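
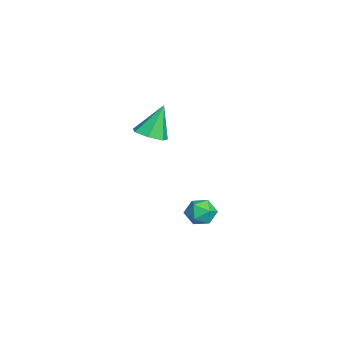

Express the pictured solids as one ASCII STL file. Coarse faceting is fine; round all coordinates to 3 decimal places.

solid 
facet normal 0.242 -0.360 -0.901
outer loop
vertex -2.233 -1.978 1.596
vertex -2.904 -2.546 1.643
vertex -2.899 -1.728 1.317
endloop
endfacet
facet normal 0.297 0.945 0.137
outer loop
vertex -2.233 -1.978 1.596
vertex -2.899 -1.728 1.317
vertex -3.356 -1.874 3.317
endloop
endfacet
facet normal 0.243 -0.360 -0.901
outer loop
vertex -2.899 -1.728 1.317
vertex -2.904 -2.546 1.643
vertex -3.568 -2.094 1.283
endloop
endfacet
facet normal -0.478 0.877 -0.045
outer loop
vertex -2.899 -1.728 1.317
vertex -3.568 -2.094 1.283
vertex -3.356 -1.874 3.317
endloop
endfacet
facet normal 0.243 -0.361 -0.901
outer loop
vertex -3.568 -2.094 1.283
vertex -2.904 -2.546 1.643
vertex -3.738 -2.8 1.52
endloop
endfacet
facet normal -0.964 0.256 0.073
outer loop
vertex -3.568 -2.094 1.283
vertex -3.738 -2.8 1.52
vertex -3.356 -1.874 3.317
endloop
endfacet
facet normal 0.243 -0.360 -0.901
outer loop
vertex -3.738 -2.8 1.52
vertex -2.904 -2.546 1.643
vertex -3.28 -3.314 1.849
endloop
endfacet
facet normal -0.796 -0.452 0.402
outer loop
vertex -3.738 -2.8 1.52
vertex -3.28 -3.314 1.849
vertex -3.356 -1.874 3.317
endloop
endfacet
facet normal 0.243 -0.360 -0.901
outer loop
vertex -3.28 -3.314 1.849
vertex -2.904 -2.546 1.643
vertex -2.539 -3.25 2.023
endloop
endfacet
facet normal -0.101 -0.713 0.694
outer loop
vertex -3.28 -3.314 1.849
vertex -2.539 -3.25 2.023
vertex -3.356 -1.874 3.317
endloop
endfacet
facet normal 0.242 -0.361 -0.901
outer loop
vertex -2.539 -3.25 2.023
vertex -2.904 -2.546 1.643
vertex -2.073 -2.655 1.91
endloop
endfacet
facet normal 0.599 -0.330 0.730
outer loop
vertex -2.539 -3.25 2.023
vertex -2.073 -2.655 1.91
vertex -3.356 -1.874 3.317
endloop
endfacet
facet normal 0.242 -0.361 -0.901
outer loop
vertex -2.073 -2.655 1.91
vertex -2.904 -2.546 1.643
vertex -2.233 -1.978 1.596
endloop
endfacet
facet normal 0.776 0.407 0.482
outer loop
vertex -2.073 -2.655 1.91
vertex -2.233 -1.978 1.596
vertex -3.356 -1.874 3.317
endloop
endfacet
facet normal -0.496 0.780 0.382
outer loop
vertex -3.237 0.65 -3.793
vertex -3.945 0.178 -3.749
vertex -3.405 0.199 -3.091
endloop
endfacet
facet normal 0.195 0.803 0.563
outer loop
vertex -3.237 0.65 -3.793
vertex -3.405 0.199 -3.091
vertex -2.612 0.224 -3.401
endloop
endfacet
facet normal 0.579 0.814 -0.039
outer loop
vertex -3.237 0.65 -3.793
vertex -2.612 0.224 -3.401
vertex -2.662 0.219 -4.251
endloop
endfacet
facet normal 0.126 0.797 -0.591
outer loop
vertex -3.237 0.65 -3.793
vertex -2.662 0.219 -4.251
vertex -3.486 0.19 -4.466
endloop
endfacet
facet normal -0.538 0.775 -0.331
outer loop
vertex -3.237 0.65 -3.793
vertex -3.486 0.19 -4.466
vertex -3.945 0.178 -3.749
endloop
endfacet
facet normal 0.351 0.203 0.914
outer loop
vertex -2.612 0.224 -3.401
vertex -3.405 0.199 -3.091
vertex -2.934 -0.51 -3.114
endloop
endfacet
facet normal -0.765 0.165 0.623
outer loop
vertex -3.405 0.199 -3.091
vertex -3.945 0.178 -3.749
vertex -3.758 -0.539 -3.329
endloop
endfacet
facet normal -0.833 0.158 -0.531
outer loop
vertex -3.945 0.178 -3.749
vertex -3.486 0.19 -4.466
vertex -3.808 -0.544 -4.179
endloop
endfacet
facet normal 0.241 0.191 -0.951
outer loop
vertex -3.486 0.19 -4.466
vertex -2.662 0.219 -4.251
vertex -3.015 -0.519 -4.489
endloop
endfacet
facet normal 0.974 0.220 -0.059
outer loop
vertex -2.662 0.219 -4.251
vertex -2.612 0.224 -3.401
vertex -2.475 -0.498 -3.831
endloop
endfacet
facet normal -0.126 -0.797 0.591
outer loop
vertex -3.183 -0.97 -3.787
vertex -2.934 -0.51 -3.114
vertex -3.758 -0.539 -3.329
endloop
endfacet
facet normal -0.579 -0.814 0.039
outer loop
vertex -3.183 -0.97 -3.787
vertex -3.758 -0.539 -3.329
vertex -3.808 -0.544 -4.179
endloop
endfacet
facet normal -0.195 -0.803 -0.563
outer loop
vertex -3.183 -0.97 -3.787
vertex -3.808 -0.544 -4.179
vertex -3.015 -0.519 -4.489
endloop
endfacet
facet normal 0.496 -0.780 -0.382
outer loop
vertex -3.183 -0.97 -3.787
vertex -3.015 -0.519 -4.489
vertex -2.475 -0.498 -3.831
endloop
endfacet
facet normal 0.538 -0.775 0.331
outer loop
vertex -3.183 -0.97 -3.787
vertex -2.475 -0.498 -3.831
vertex -2.934 -0.51 -3.114
endloop
endfacet
facet normal -0.241 -0.191 0.951
outer loop
vertex -3.758 -0.539 -3.329
vertex -2.934 -0.51 -3.114
vertex -3.405 0.199 -3.091
endloop
endfacet
facet normal -0.974 -0.220 0.059
outer loop
vertex -3.808 -0.544 -4.179
vertex -3.758 -0.539 -3.329
vertex -3.945 0.178 -3.749
endloop
endfacet
facet normal -0.351 -0.203 -0.914
outer loop
vertex -3.015 -0.519 -4.489
vertex -3.808 -0.544 -4.179
vertex -3.486 0.19 -4.466
endloop
endfacet
facet normal 0.765 -0.165 -0.623
outer loop
vertex -2.475 -0.498 -3.831
vertex -3.015 -0.519 -4.489
vertex -2.662 0.219 -4.251
endloop
endfacet
facet normal 0.833 -0.158 0.531
outer loop
vertex -2.934 -0.51 -3.114
vertex -2.475 -0.498 -3.831
vertex -2.612 0.224 -3.401
endloop
endfacet

endsolid


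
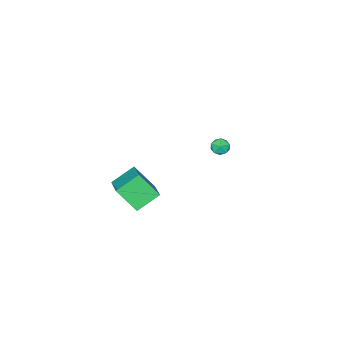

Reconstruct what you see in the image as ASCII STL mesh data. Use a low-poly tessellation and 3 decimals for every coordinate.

solid 
facet normal -0.550 -0.728 -0.409
outer loop
vertex 3.532 -0.204 0.379
vertex 2.297 0.261 1.211
vertex 3.068 0.869 -0.909
endloop
endfacet
facet normal 0.791 -0.298 -0.534
outer loop
vertex 4.223 2.399 -0.051
vertex 3.532 -0.204 0.379
vertex 3.068 0.869 -0.909
endloop
endfacet
facet normal -0.550 -0.728 -0.409
outer loop
vertex 3.068 0.869 -0.909
vertex 2.297 0.261 1.211
vertex 1.833 1.335 -0.078
endloop
endfacet
facet normal -0.266 0.616 -0.741
outer loop
vertex 1.833 1.335 -0.078
vertex 4.223 2.399 -0.051
vertex 3.068 0.869 -0.909
endloop
endfacet
facet normal 0.267 -0.617 0.741
outer loop
vertex 3.532 -0.204 0.379
vertex 3.452 1.791 2.069
vertex 2.297 0.261 1.211
endloop
endfacet
facet normal 0.792 -0.298 -0.533
outer loop
vertex 4.687 1.325 1.238
vertex 3.532 -0.204 0.379
vertex 4.223 2.399 -0.051
endloop
endfacet
facet normal 0.266 -0.617 0.741
outer loop
vertex 4.687 1.325 1.238
vertex 3.452 1.791 2.069
vertex 3.532 -0.204 0.379
endloop
endfacet
facet normal -0.791 0.298 0.533
outer loop
vertex 2.297 0.261 1.211
vertex 3.452 1.791 2.069
vertex 1.833 1.335 -0.078
endloop
endfacet
facet normal -0.266 0.617 -0.740
outer loop
vertex 2.988 2.864 0.781
vertex 4.223 2.399 -0.051
vertex 1.833 1.335 -0.078
endloop
endfacet
facet normal -0.791 0.298 0.534
outer loop
vertex 1.833 1.335 -0.078
vertex 3.452 1.791 2.069
vertex 2.988 2.864 0.781
endloop
endfacet
facet normal 0.550 0.728 0.409
outer loop
vertex 2.988 2.864 0.781
vertex 4.687 1.325 1.238
vertex 4.223 2.399 -0.051
endloop
endfacet
facet normal 0.550 0.728 0.409
outer loop
vertex 3.452 1.791 2.069
vertex 4.687 1.325 1.238
vertex 2.988 2.864 0.781
endloop
endfacet
facet normal -0.591 -0.500 0.633
outer loop
vertex -4.284 0.871 0.018
vertex -3.863 0.387 0.029
vertex -3.813 0.865 0.453
endloop
endfacet
facet normal -0.663 0.205 0.720
outer loop
vertex -4.284 0.871 0.018
vertex -3.813 0.865 0.453
vertex -3.968 1.412 0.155
endloop
endfacet
facet normal -0.870 0.484 0.095
outer loop
vertex -4.284 0.871 0.018
vertex -3.968 1.412 0.155
vertex -4.113 1.271 -0.454
endloop
endfacet
facet normal -0.925 -0.049 -0.377
outer loop
vertex -4.284 0.871 0.018
vertex -4.113 1.271 -0.454
vertex -4.048 0.638 -0.531
endloop
endfacet
facet normal -0.753 -0.656 -0.045
outer loop
vertex -4.284 0.871 0.018
vertex -4.048 0.638 -0.531
vertex -3.863 0.387 0.029
endloop
endfacet
facet normal -0.022 0.473 0.881
outer loop
vertex -3.968 1.412 0.155
vertex -3.813 0.865 0.453
vertex -3.352 1.262 0.251
endloop
endfacet
facet normal 0.094 -0.666 0.740
outer loop
vertex -3.813 0.865 0.453
vertex -3.863 0.387 0.029
vertex -3.287 0.629 0.174
endloop
endfacet
facet normal -0.168 -0.919 -0.356
outer loop
vertex -3.863 0.387 0.029
vertex -4.048 0.638 -0.531
vertex -3.432 0.488 -0.435
endloop
endfacet
facet normal -0.445 0.063 -0.893
outer loop
vertex -4.048 0.638 -0.531
vertex -4.113 1.271 -0.454
vertex -3.587 1.035 -0.733
endloop
endfacet
facet normal -0.356 0.925 -0.129
outer loop
vertex -4.113 1.271 -0.454
vertex -3.968 1.412 0.155
vertex -3.537 1.513 -0.309
endloop
endfacet
facet normal 0.925 0.049 0.377
outer loop
vertex -3.116 1.029 -0.298
vertex -3.352 1.262 0.251
vertex -3.287 0.629 0.174
endloop
endfacet
facet normal 0.870 -0.484 -0.095
outer loop
vertex -3.116 1.029 -0.298
vertex -3.287 0.629 0.174
vertex -3.432 0.488 -0.435
endloop
endfacet
facet normal 0.663 -0.205 -0.720
outer loop
vertex -3.116 1.029 -0.298
vertex -3.432 0.488 -0.435
vertex -3.587 1.035 -0.733
endloop
endfacet
facet normal 0.591 0.500 -0.633
outer loop
vertex -3.116 1.029 -0.298
vertex -3.587 1.035 -0.733
vertex -3.537 1.513 -0.309
endloop
endfacet
facet normal 0.753 0.656 0.045
outer loop
vertex -3.116 1.029 -0.298
vertex -3.537 1.513 -0.309
vertex -3.352 1.262 0.251
endloop
endfacet
facet normal 0.445 -0.063 0.893
outer loop
vertex -3.287 0.629 0.174
vertex -3.352 1.262 0.251
vertex -3.813 0.865 0.453
endloop
endfacet
facet normal 0.356 -0.925 0.129
outer loop
vertex -3.432 0.488 -0.435
vertex -3.287 0.629 0.174
vertex -3.863 0.387 0.029
endloop
endfacet
facet normal 0.022 -0.473 -0.881
outer loop
vertex -3.587 1.035 -0.733
vertex -3.432 0.488 -0.435
vertex -4.048 0.638 -0.531
endloop
endfacet
facet normal -0.094 0.666 -0.740
outer loop
vertex -3.537 1.513 -0.309
vertex -3.587 1.035 -0.733
vertex -4.113 1.271 -0.454
endloop
endfacet
facet normal 0.168 0.919 0.356
outer loop
vertex -3.352 1.262 0.251
vertex -3.537 1.513 -0.309
vertex -3.968 1.412 0.155
endloop
endfacet

endsolid


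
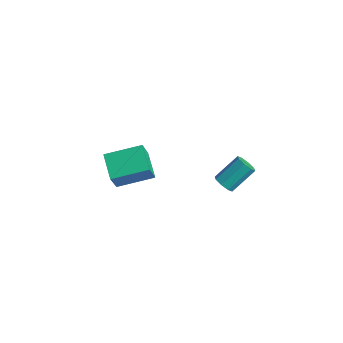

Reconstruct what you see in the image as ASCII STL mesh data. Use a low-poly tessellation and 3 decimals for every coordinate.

solid 
facet normal -0.151 -0.766 -0.625
outer loop
vertex 1.574 3.38 -1.606
vertex 1.022 3.289 -1.361
vertex 1.24 3.623 -1.823
endloop
endfacet
facet normal 0.682 0.378 -0.626
outer loop
vertex 1.574 3.38 -1.606
vertex 1.24 3.623 -1.823
vertex 1.829 4.682 -0.543
endloop
endfacet
facet normal 0.682 0.378 -0.626
outer loop
vertex 1.829 4.682 -0.543
vertex 1.24 3.623 -1.823
vertex 1.495 4.925 -0.76
endloop
endfacet
facet normal 0.151 0.766 0.626
outer loop
vertex 1.829 4.682 -0.543
vertex 1.495 4.925 -0.76
vertex 1.278 4.591 -0.299
endloop
endfacet
facet normal -0.150 -0.766 -0.625
outer loop
vertex 1.24 3.623 -1.823
vertex 1.022 3.289 -1.361
vertex 0.778 3.67 -1.77
endloop
endfacet
facet normal -0.024 0.635 -0.772
outer loop
vertex 1.24 3.623 -1.823
vertex 0.778 3.67 -1.77
vertex 1.495 4.925 -0.76
endloop
endfacet
facet normal -0.024 0.635 -0.772
outer loop
vertex 1.495 4.925 -0.76
vertex 0.778 3.67 -1.77
vertex 1.033 4.972 -0.707
endloop
endfacet
facet normal 0.150 0.766 0.625
outer loop
vertex 1.495 4.925 -0.76
vertex 1.033 4.972 -0.707
vertex 1.278 4.591 -0.299
endloop
endfacet
facet normal -0.149 -0.766 -0.625
outer loop
vertex 0.778 3.67 -1.77
vertex 1.022 3.289 -1.361
vertex 0.46 3.494 -1.478
endloop
endfacet
facet normal -0.716 0.520 -0.466
outer loop
vertex 0.778 3.67 -1.77
vertex 0.46 3.494 -1.478
vertex 1.033 4.972 -0.707
endloop
endfacet
facet normal -0.716 0.520 -0.466
outer loop
vertex 1.033 4.972 -0.707
vertex 0.46 3.494 -1.478
vertex 0.715 4.796 -0.415
endloop
endfacet
facet normal 0.150 0.766 0.625
outer loop
vertex 1.033 4.972 -0.707
vertex 0.715 4.796 -0.415
vertex 1.278 4.591 -0.299
endloop
endfacet
facet normal -0.150 -0.767 -0.624
outer loop
vertex 0.46 3.494 -1.478
vertex 1.022 3.289 -1.361
vertex 0.471 3.198 -1.117
endloop
endfacet
facet normal -0.988 0.101 0.113
outer loop
vertex 0.46 3.494 -1.478
vertex 0.471 3.198 -1.117
vertex 0.715 4.796 -0.415
endloop
endfacet
facet normal -0.988 0.101 0.113
outer loop
vertex 0.715 4.796 -0.415
vertex 0.471 3.198 -1.117
vertex 0.726 4.5 -0.054
endloop
endfacet
facet normal 0.151 0.767 0.624
outer loop
vertex 0.715 4.796 -0.415
vertex 0.726 4.5 -0.054
vertex 1.278 4.591 -0.299
endloop
endfacet
facet normal -0.151 -0.766 -0.626
outer loop
vertex 0.471 3.198 -1.117
vertex 1.022 3.289 -1.361
vertex 0.805 2.955 -0.9
endloop
endfacet
facet normal -0.682 -0.378 0.626
outer loop
vertex 0.471 3.198 -1.117
vertex 0.805 2.955 -0.9
vertex 0.726 4.5 -0.054
endloop
endfacet
facet normal -0.682 -0.378 0.626
outer loop
vertex 0.726 4.5 -0.054
vertex 0.805 2.955 -0.9
vertex 1.06 4.257 0.163
endloop
endfacet
facet normal 0.151 0.766 0.625
outer loop
vertex 0.726 4.5 -0.054
vertex 1.06 4.257 0.163
vertex 1.278 4.591 -0.299
endloop
endfacet
facet normal -0.150 -0.766 -0.625
outer loop
vertex 0.805 2.955 -0.9
vertex 1.022 3.289 -1.361
vertex 1.267 2.908 -0.953
endloop
endfacet
facet normal 0.024 -0.635 0.772
outer loop
vertex 0.805 2.955 -0.9
vertex 1.267 2.908 -0.953
vertex 1.06 4.257 0.163
endloop
endfacet
facet normal 0.024 -0.635 0.772
outer loop
vertex 1.06 4.257 0.163
vertex 1.267 2.908 -0.953
vertex 1.522 4.21 0.11
endloop
endfacet
facet normal 0.150 0.766 0.625
outer loop
vertex 1.06 4.257 0.163
vertex 1.522 4.21 0.11
vertex 1.278 4.591 -0.299
endloop
endfacet
facet normal -0.150 -0.766 -0.625
outer loop
vertex 1.267 2.908 -0.953
vertex 1.022 3.289 -1.361
vertex 1.585 3.084 -1.245
endloop
endfacet
facet normal 0.716 -0.520 0.466
outer loop
vertex 1.267 2.908 -0.953
vertex 1.585 3.084 -1.245
vertex 1.522 4.21 0.11
endloop
endfacet
facet normal 0.716 -0.520 0.466
outer loop
vertex 1.522 4.21 0.11
vertex 1.585 3.084 -1.245
vertex 1.84 4.386 -0.182
endloop
endfacet
facet normal 0.149 0.766 0.625
outer loop
vertex 1.522 4.21 0.11
vertex 1.84 4.386 -0.182
vertex 1.278 4.591 -0.299
endloop
endfacet
facet normal -0.151 -0.767 -0.624
outer loop
vertex 1.585 3.084 -1.245
vertex 1.022 3.289 -1.361
vertex 1.574 3.38 -1.606
endloop
endfacet
facet normal 0.988 -0.101 -0.113
outer loop
vertex 1.585 3.084 -1.245
vertex 1.574 3.38 -1.606
vertex 1.84 4.386 -0.182
endloop
endfacet
facet normal 0.988 -0.101 -0.113
outer loop
vertex 1.84 4.386 -0.182
vertex 1.574 3.38 -1.606
vertex 1.829 4.682 -0.543
endloop
endfacet
facet normal 0.150 0.767 0.624
outer loop
vertex 1.84 4.386 -0.182
vertex 1.829 4.682 -0.543
vertex 1.278 4.591 -0.299
endloop
endfacet
facet normal -0.516 -0.822 -0.239
outer loop
vertex 0.188 -3.268 3.084
vertex -1.025 -2.686 3.703
vertex -0.237 -2.569 1.594
endloop
endfacet
facet normal 0.819 -0.393 -0.418
outer loop
vertex 0.765 -0.974 2.057
vertex 0.188 -3.268 3.084
vertex -0.237 -2.569 1.594
endloop
endfacet
facet normal -0.516 -0.822 -0.239
outer loop
vertex -0.237 -2.569 1.594
vertex -1.025 -2.686 3.703
vertex -1.45 -1.987 2.213
endloop
endfacet
facet normal -0.250 0.411 -0.877
outer loop
vertex -1.45 -1.987 2.213
vertex 0.765 -0.974 2.057
vertex -0.237 -2.569 1.594
endloop
endfacet
facet normal 0.250 -0.411 0.877
outer loop
vertex 0.188 -3.268 3.084
vertex -0.023 -1.091 4.166
vertex -1.025 -2.686 3.703
endloop
endfacet
facet normal 0.819 -0.393 -0.418
outer loop
vertex 1.19 -1.673 3.547
vertex 0.188 -3.268 3.084
vertex 0.765 -0.974 2.057
endloop
endfacet
facet normal 0.250 -0.411 0.877
outer loop
vertex 1.19 -1.673 3.547
vertex -0.023 -1.091 4.166
vertex 0.188 -3.268 3.084
endloop
endfacet
facet normal -0.819 0.393 0.418
outer loop
vertex -1.025 -2.686 3.703
vertex -0.023 -1.091 4.166
vertex -1.45 -1.987 2.213
endloop
endfacet
facet normal -0.250 0.411 -0.877
outer loop
vertex -0.448 -0.392 2.676
vertex 0.765 -0.974 2.057
vertex -1.45 -1.987 2.213
endloop
endfacet
facet normal -0.819 0.393 0.418
outer loop
vertex -1.45 -1.987 2.213
vertex -0.023 -1.091 4.166
vertex -0.448 -0.392 2.676
endloop
endfacet
facet normal 0.516 0.822 0.239
outer loop
vertex -0.448 -0.392 2.676
vertex 1.19 -1.673 3.547
vertex 0.765 -0.974 2.057
endloop
endfacet
facet normal 0.516 0.822 0.239
outer loop
vertex -0.023 -1.091 4.166
vertex 1.19 -1.673 3.547
vertex -0.448 -0.392 2.676
endloop
endfacet

endsolid


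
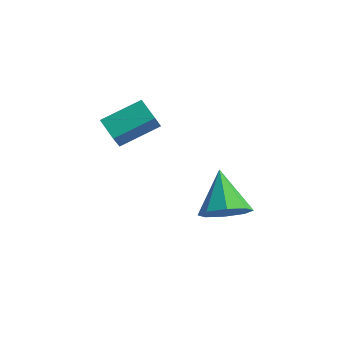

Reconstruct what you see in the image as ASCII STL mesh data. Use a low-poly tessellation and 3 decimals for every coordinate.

solid 
facet normal 0.576 -0.481 -0.660
outer loop
vertex -0.361 1.146 0.061
vertex -0.795 1.602 -0.65
vertex -0.033 1.772 -0.109
endloop
endfacet
facet normal 0.363 0.063 0.930
outer loop
vertex -0.361 1.146 0.061
vertex -0.033 1.772 -0.109
vertex -1.845 2.478 0.55
endloop
endfacet
facet normal 0.576 -0.481 -0.661
outer loop
vertex -0.033 1.772 -0.109
vertex -0.795 1.602 -0.65
vertex -0.152 2.299 -0.596
endloop
endfacet
facet normal 0.470 0.654 0.593
outer loop
vertex -0.033 1.772 -0.109
vertex -0.152 2.299 -0.596
vertex -1.845 2.478 0.55
endloop
endfacet
facet normal 0.578 -0.482 -0.659
outer loop
vertex -0.152 2.299 -0.596
vertex -0.795 1.602 -0.65
vertex -0.647 2.417 -1.116
endloop
endfacet
facet normal 0.155 0.985 0.076
outer loop
vertex -0.152 2.299 -0.596
vertex -0.647 2.417 -1.116
vertex -1.845 2.478 0.55
endloop
endfacet
facet normal 0.576 -0.482 -0.660
outer loop
vertex -0.647 2.417 -1.116
vertex -0.795 1.602 -0.65
vertex -1.229 2.058 -1.362
endloop
endfacet
facet normal -0.397 0.861 -0.317
outer loop
vertex -0.647 2.417 -1.116
vertex -1.229 2.058 -1.362
vertex -1.845 2.478 0.55
endloop
endfacet
facet normal 0.577 -0.481 -0.660
outer loop
vertex -1.229 2.058 -1.362
vertex -0.795 1.602 -0.65
vertex -1.557 1.431 -1.192
endloop
endfacet
facet normal -0.864 0.355 -0.356
outer loop
vertex -1.229 2.058 -1.362
vertex -1.557 1.431 -1.192
vertex -1.845 2.478 0.55
endloop
endfacet
facet normal 0.577 -0.481 -0.660
outer loop
vertex -1.557 1.431 -1.192
vertex -0.795 1.602 -0.65
vertex -1.438 0.905 -0.704
endloop
endfacet
facet normal -0.971 -0.237 -0.018
outer loop
vertex -1.557 1.431 -1.192
vertex -1.438 0.905 -0.704
vertex -1.845 2.478 0.55
endloop
endfacet
facet normal 0.577 -0.481 -0.660
outer loop
vertex -1.438 0.905 -0.704
vertex -0.795 1.602 -0.65
vertex -0.943 0.787 -0.185
endloop
endfacet
facet normal -0.657 -0.567 0.498
outer loop
vertex -1.438 0.905 -0.704
vertex -0.943 0.787 -0.185
vertex -1.845 2.478 0.55
endloop
endfacet
facet normal 0.576 -0.481 -0.660
outer loop
vertex -0.943 0.787 -0.185
vertex -0.795 1.602 -0.65
vertex -0.361 1.146 0.061
endloop
endfacet
facet normal -0.104 -0.442 0.891
outer loop
vertex -0.943 0.787 -0.185
vertex -0.361 1.146 0.061
vertex -1.845 2.478 0.55
endloop
endfacet
facet normal -0.882 0.270 0.386
outer loop
vertex -4.365 -0.692 3.588
vertex -3.682 0.597 4.246
vertex -4.545 -0.217 2.845
endloop
endfacet
facet normal -0.427 -0.805 -0.411
outer loop
vertex -3.698 -0.477 2.474
vertex -4.365 -0.692 3.588
vertex -4.545 -0.217 2.845
endloop
endfacet
facet normal -0.882 0.271 0.385
outer loop
vertex -4.545 -0.217 2.845
vertex -3.682 0.597 4.246
vertex -3.861 1.072 3.502
endloop
endfacet
facet normal -0.200 0.527 -0.826
outer loop
vertex -3.861 1.072 3.502
vertex -3.698 -0.477 2.474
vertex -4.545 -0.217 2.845
endloop
endfacet
facet normal 0.200 -0.527 0.826
outer loop
vertex -4.365 -0.692 3.588
vertex -2.835 0.337 3.875
vertex -3.682 0.597 4.246
endloop
endfacet
facet normal -0.427 -0.805 -0.411
outer loop
vertex -3.519 -0.952 3.218
vertex -4.365 -0.692 3.588
vertex -3.698 -0.477 2.474
endloop
endfacet
facet normal 0.199 -0.527 0.826
outer loop
vertex -3.519 -0.952 3.218
vertex -2.835 0.337 3.875
vertex -4.365 -0.692 3.588
endloop
endfacet
facet normal 0.427 0.805 0.411
outer loop
vertex -3.682 0.597 4.246
vertex -2.835 0.337 3.875
vertex -3.861 1.072 3.502
endloop
endfacet
facet normal -0.199 0.527 -0.826
outer loop
vertex -3.015 0.812 3.132
vertex -3.698 -0.477 2.474
vertex -3.861 1.072 3.502
endloop
endfacet
facet normal 0.427 0.805 0.411
outer loop
vertex -3.861 1.072 3.502
vertex -2.835 0.337 3.875
vertex -3.015 0.812 3.132
endloop
endfacet
facet normal 0.882 -0.271 -0.385
outer loop
vertex -3.015 0.812 3.132
vertex -3.519 -0.952 3.218
vertex -3.698 -0.477 2.474
endloop
endfacet
facet normal 0.882 -0.271 -0.387
outer loop
vertex -2.835 0.337 3.875
vertex -3.519 -0.952 3.218
vertex -3.015 0.812 3.132
endloop
endfacet

endsolid


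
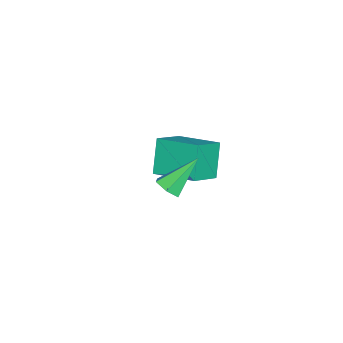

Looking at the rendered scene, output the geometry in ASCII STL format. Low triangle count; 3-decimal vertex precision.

solid 
facet normal 0.520 -0.502 -0.691
outer loop
vertex 3.156 0.706 2.283
vertex 2.597 0.57 1.961
vertex 2.935 1.118 1.817
endloop
endfacet
facet normal 0.604 0.717 0.348
outer loop
vertex 3.156 0.706 2.283
vertex 2.935 1.118 1.817
vertex 1.603 1.53 3.279
endloop
endfacet
facet normal 0.521 -0.503 -0.690
outer loop
vertex 2.935 1.118 1.817
vertex 2.597 0.57 1.961
vertex 2.376 0.982 1.494
endloop
endfacet
facet normal -0.050 0.948 -0.313
outer loop
vertex 2.935 1.118 1.817
vertex 2.376 0.982 1.494
vertex 1.603 1.53 3.279
endloop
endfacet
facet normal 0.520 -0.503 -0.690
outer loop
vertex 2.376 0.982 1.494
vertex 2.597 0.57 1.961
vertex 2.037 0.434 1.638
endloop
endfacet
facet normal -0.803 0.375 -0.463
outer loop
vertex 2.376 0.982 1.494
vertex 2.037 0.434 1.638
vertex 1.603 1.53 3.279
endloop
endfacet
facet normal 0.520 -0.503 -0.690
outer loop
vertex 2.037 0.434 1.638
vertex 2.597 0.57 1.961
vertex 2.258 0.022 2.105
endloop
endfacet
facet normal -0.902 -0.429 0.048
outer loop
vertex 2.037 0.434 1.638
vertex 2.258 0.022 2.105
vertex 1.603 1.53 3.279
endloop
endfacet
facet normal 0.519 -0.503 -0.691
outer loop
vertex 2.258 0.022 2.105
vertex 2.597 0.57 1.961
vertex 2.818 0.158 2.427
endloop
endfacet
facet normal -0.248 -0.660 0.709
outer loop
vertex 2.258 0.022 2.105
vertex 2.818 0.158 2.427
vertex 1.603 1.53 3.279
endloop
endfacet
facet normal 0.520 -0.502 -0.691
outer loop
vertex 2.818 0.158 2.427
vertex 2.597 0.57 1.961
vertex 3.156 0.706 2.283
endloop
endfacet
facet normal 0.505 -0.086 0.859
outer loop
vertex 2.818 0.158 2.427
vertex 3.156 0.706 2.283
vertex 1.603 1.53 3.279
endloop
endfacet
facet normal -0.808 0.340 -0.482
outer loop
vertex -3.785 -1.014 -0.454
vertex -3.256 0.992 0.073
vertex -2.805 -0.868 -1.993
endloop
endfacet
facet normal -0.247 -0.937 -0.246
outer loop
vertex -1.464 -1.432 -1.193
vertex -3.785 -1.014 -0.454
vertex -2.805 -0.868 -1.993
endloop
endfacet
facet normal -0.808 0.340 -0.482
outer loop
vertex -2.805 -0.868 -1.993
vertex -3.256 0.992 0.073
vertex -2.276 1.138 -1.466
endloop
endfacet
facet normal 0.535 0.080 -0.841
outer loop
vertex -2.276 1.138 -1.466
vertex -1.464 -1.432 -1.193
vertex -2.805 -0.868 -1.993
endloop
endfacet
facet normal -0.535 -0.080 0.841
outer loop
vertex -3.785 -1.014 -0.454
vertex -1.915 0.428 0.873
vertex -3.256 0.992 0.073
endloop
endfacet
facet normal -0.247 -0.937 -0.246
outer loop
vertex -2.444 -1.578 0.346
vertex -3.785 -1.014 -0.454
vertex -1.464 -1.432 -1.193
endloop
endfacet
facet normal -0.535 -0.080 0.841
outer loop
vertex -2.444 -1.578 0.346
vertex -1.915 0.428 0.873
vertex -3.785 -1.014 -0.454
endloop
endfacet
facet normal 0.247 0.937 0.246
outer loop
vertex -3.256 0.992 0.073
vertex -1.915 0.428 0.873
vertex -2.276 1.138 -1.466
endloop
endfacet
facet normal 0.535 0.080 -0.841
outer loop
vertex -0.935 0.574 -0.666
vertex -1.464 -1.432 -1.193
vertex -2.276 1.138 -1.466
endloop
endfacet
facet normal 0.247 0.937 0.246
outer loop
vertex -2.276 1.138 -1.466
vertex -1.915 0.428 0.873
vertex -0.935 0.574 -0.666
endloop
endfacet
facet normal 0.808 -0.340 0.482
outer loop
vertex -0.935 0.574 -0.666
vertex -2.444 -1.578 0.346
vertex -1.464 -1.432 -1.193
endloop
endfacet
facet normal 0.808 -0.340 0.482
outer loop
vertex -1.915 0.428 0.873
vertex -2.444 -1.578 0.346
vertex -0.935 0.574 -0.666
endloop
endfacet

endsolid


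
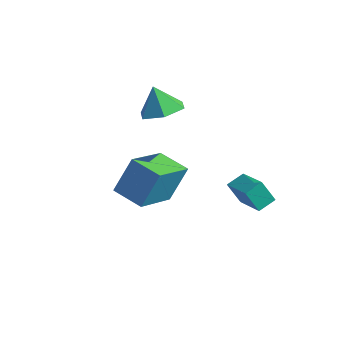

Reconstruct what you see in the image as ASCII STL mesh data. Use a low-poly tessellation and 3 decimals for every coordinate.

solid 
facet normal 0.401 -0.002 -0.916
outer loop
vertex -1.706 2.893 -0.109
vertex -2.547 2.549 -0.477
vertex -2.399 3.516 -0.414
endloop
endfacet
facet normal 0.259 0.641 0.722
outer loop
vertex -1.706 2.893 -0.109
vertex -2.399 3.516 -0.414
vertex -3.053 2.551 0.677
endloop
endfacet
facet normal 0.402 -0.002 -0.916
outer loop
vertex -2.399 3.516 -0.414
vertex -2.547 2.549 -0.477
vertex -3.239 3.172 -0.782
endloop
endfacet
facet normal -0.491 0.777 0.393
outer loop
vertex -2.399 3.516 -0.414
vertex -3.239 3.172 -0.782
vertex -3.053 2.551 0.677
endloop
endfacet
facet normal 0.402 -0.002 -0.916
outer loop
vertex -3.239 3.172 -0.782
vertex -2.547 2.549 -0.477
vertex -3.388 2.205 -0.845
endloop
endfacet
facet normal -0.973 0.138 0.183
outer loop
vertex -3.239 3.172 -0.782
vertex -3.388 2.205 -0.845
vertex -3.053 2.551 0.677
endloop
endfacet
facet normal 0.401 -0.002 -0.916
outer loop
vertex -3.388 2.205 -0.845
vertex -2.547 2.549 -0.477
vertex -2.695 1.582 -0.54
endloop
endfacet
facet normal -0.707 -0.639 0.301
outer loop
vertex -3.388 2.205 -0.845
vertex -2.695 1.582 -0.54
vertex -3.053 2.551 0.677
endloop
endfacet
facet normal 0.402 -0.002 -0.916
outer loop
vertex -2.695 1.582 -0.54
vertex -2.547 2.549 -0.477
vertex -1.855 1.926 -0.172
endloop
endfacet
facet normal 0.042 -0.776 0.630
outer loop
vertex -2.695 1.582 -0.54
vertex -1.855 1.926 -0.172
vertex -3.053 2.551 0.677
endloop
endfacet
facet normal 0.402 -0.002 -0.916
outer loop
vertex -1.855 1.926 -0.172
vertex -2.547 2.549 -0.477
vertex -1.706 2.893 -0.109
endloop
endfacet
facet normal 0.525 -0.136 0.840
outer loop
vertex -1.855 1.926 -0.172
vertex -1.706 2.893 -0.109
vertex -3.053 2.551 0.677
endloop
endfacet
facet normal -0.447 -0.240 0.862
outer loop
vertex 2.294 1.927 -2.413
vertex 2.458 2.675 -2.12
vertex 0.925 2.447 -2.978
endloop
endfacet
facet normal -0.199 -0.912 -0.358
outer loop
vertex 1.402 2.705 -3.9
vertex 2.294 1.927 -2.413
vertex 0.925 2.447 -2.978
endloop
endfacet
facet normal -0.446 -0.241 0.862
outer loop
vertex 0.925 2.447 -2.978
vertex 2.458 2.675 -2.12
vertex 1.088 3.196 -2.684
endloop
endfacet
facet normal -0.873 0.331 -0.359
outer loop
vertex 1.088 3.196 -2.684
vertex 1.402 2.705 -3.9
vertex 0.925 2.447 -2.978
endloop
endfacet
facet normal 0.873 -0.332 0.359
outer loop
vertex 2.294 1.927 -2.413
vertex 2.935 2.933 -3.042
vertex 2.458 2.675 -2.12
endloop
endfacet
facet normal -0.200 -0.912 -0.357
outer loop
vertex 2.772 2.184 -3.336
vertex 2.294 1.927 -2.413
vertex 1.402 2.705 -3.9
endloop
endfacet
facet normal 0.872 -0.331 0.360
outer loop
vertex 2.772 2.184 -3.336
vertex 2.935 2.933 -3.042
vertex 2.294 1.927 -2.413
endloop
endfacet
facet normal 0.199 0.912 0.358
outer loop
vertex 2.458 2.675 -2.12
vertex 2.935 2.933 -3.042
vertex 1.088 3.196 -2.684
endloop
endfacet
facet normal -0.872 0.332 -0.359
outer loop
vertex 1.566 3.453 -3.607
vertex 1.402 2.705 -3.9
vertex 1.088 3.196 -2.684
endloop
endfacet
facet normal 0.199 0.913 0.357
outer loop
vertex 1.088 3.196 -2.684
vertex 2.935 2.933 -3.042
vertex 1.566 3.453 -3.607
endloop
endfacet
facet normal 0.446 0.240 -0.862
outer loop
vertex 1.566 3.453 -3.607
vertex 2.772 2.184 -3.336
vertex 1.402 2.705 -3.9
endloop
endfacet
facet normal 0.447 0.241 -0.861
outer loop
vertex 2.935 2.933 -3.042
vertex 2.772 2.184 -3.336
vertex 1.566 3.453 -3.607
endloop
endfacet
facet normal -0.977 -0.077 0.200
outer loop
vertex -0.651 -1.1 -0.276
vertex -0.986 0.786 -1.183
vertex -0.893 -1.851 -1.748
endloop
endfacet
facet normal 0.158 -0.890 0.428
outer loop
vertex 0.426 -1.746 -2.017
vertex -0.651 -1.1 -0.276
vertex -0.893 -1.851 -1.748
endloop
endfacet
facet normal -0.977 -0.077 0.199
outer loop
vertex -0.893 -1.851 -1.748
vertex -0.986 0.786 -1.183
vertex -1.227 0.036 -2.655
endloop
endfacet
facet normal -0.144 -0.449 -0.882
outer loop
vertex -1.227 0.036 -2.655
vertex 0.426 -1.746 -2.017
vertex -0.893 -1.851 -1.748
endloop
endfacet
facet normal 0.144 0.450 0.882
outer loop
vertex -0.651 -1.1 -0.276
vertex 0.333 0.891 -1.452
vertex -0.986 0.786 -1.183
endloop
endfacet
facet normal 0.158 -0.890 0.428
outer loop
vertex 0.667 -0.996 -0.545
vertex -0.651 -1.1 -0.276
vertex 0.426 -1.746 -2.017
endloop
endfacet
facet normal 0.144 0.449 0.882
outer loop
vertex 0.667 -0.996 -0.545
vertex 0.333 0.891 -1.452
vertex -0.651 -1.1 -0.276
endloop
endfacet
facet normal -0.158 0.890 -0.428
outer loop
vertex -0.986 0.786 -1.183
vertex 0.333 0.891 -1.452
vertex -1.227 0.036 -2.655
endloop
endfacet
facet normal -0.144 -0.450 -0.881
outer loop
vertex 0.091 0.14 -2.924
vertex 0.426 -1.746 -2.017
vertex -1.227 0.036 -2.655
endloop
endfacet
facet normal -0.158 0.890 -0.428
outer loop
vertex -1.227 0.036 -2.655
vertex 0.333 0.891 -1.452
vertex 0.091 0.14 -2.924
endloop
endfacet
facet normal 0.977 0.078 -0.199
outer loop
vertex 0.091 0.14 -2.924
vertex 0.667 -0.996 -0.545
vertex 0.426 -1.746 -2.017
endloop
endfacet
facet normal 0.977 0.077 -0.200
outer loop
vertex 0.333 0.891 -1.452
vertex 0.667 -0.996 -0.545
vertex 0.091 0.14 -2.924
endloop
endfacet

endsolid


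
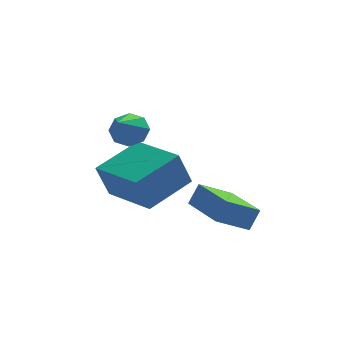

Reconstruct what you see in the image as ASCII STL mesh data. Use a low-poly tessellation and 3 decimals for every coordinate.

solid 
facet normal -0.441 -0.256 -0.860
outer loop
vertex 1.936 0.281 -3.704
vertex 1.426 2.201 -4.014
vertex 3.012 0.469 -4.312
endloop
endfacet
facet normal 0.254 -0.955 0.154
outer loop
vertex 3.374 0.679 -3.606
vertex 1.936 0.281 -3.704
vertex 3.012 0.469 -4.312
endloop
endfacet
facet normal -0.441 -0.256 -0.860
outer loop
vertex 3.012 0.469 -4.312
vertex 1.426 2.201 -4.014
vertex 2.502 2.389 -4.621
endloop
endfacet
facet normal 0.861 0.150 -0.486
outer loop
vertex 2.502 2.389 -4.621
vertex 3.374 0.679 -3.606
vertex 3.012 0.469 -4.312
endloop
endfacet
facet normal -0.861 -0.150 0.486
outer loop
vertex 1.936 0.281 -3.704
vertex 1.788 2.411 -3.308
vertex 1.426 2.201 -4.014
endloop
endfacet
facet normal 0.254 -0.955 0.154
outer loop
vertex 2.298 0.491 -2.999
vertex 1.936 0.281 -3.704
vertex 3.374 0.679 -3.606
endloop
endfacet
facet normal -0.861 -0.150 0.487
outer loop
vertex 2.298 0.491 -2.999
vertex 1.788 2.411 -3.308
vertex 1.936 0.281 -3.704
endloop
endfacet
facet normal -0.254 0.955 -0.154
outer loop
vertex 1.426 2.201 -4.014
vertex 1.788 2.411 -3.308
vertex 2.502 2.389 -4.621
endloop
endfacet
facet normal 0.861 0.150 -0.487
outer loop
vertex 2.864 2.599 -3.916
vertex 3.374 0.679 -3.606
vertex 2.502 2.389 -4.621
endloop
endfacet
facet normal -0.254 0.955 -0.154
outer loop
vertex 2.502 2.389 -4.621
vertex 1.788 2.411 -3.308
vertex 2.864 2.599 -3.916
endloop
endfacet
facet normal 0.441 0.256 0.860
outer loop
vertex 2.864 2.599 -3.916
vertex 2.298 0.491 -2.999
vertex 3.374 0.679 -3.606
endloop
endfacet
facet normal 0.441 0.256 0.860
outer loop
vertex 1.788 2.411 -3.308
vertex 2.298 0.491 -2.999
vertex 2.864 2.599 -3.916
endloop
endfacet
facet normal -0.505 0.855 -0.119
outer loop
vertex -1.434 2.189 -2.178
vertex -0.009 3.106 -1.632
vertex -1.019 2.265 -3.387
endloop
endfacet
facet normal -0.801 -0.515 -0.307
outer loop
vertex -0.011 0.554 -3.148
vertex -1.434 2.189 -2.178
vertex -1.019 2.265 -3.387
endloop
endfacet
facet normal -0.504 0.855 -0.120
outer loop
vertex -1.019 2.265 -3.387
vertex -0.009 3.106 -1.632
vertex 0.405 3.181 -2.841
endloop
endfacet
facet normal 0.324 0.059 -0.944
outer loop
vertex 0.405 3.181 -2.841
vertex -0.011 0.554 -3.148
vertex -1.019 2.265 -3.387
endloop
endfacet
facet normal -0.324 -0.059 0.944
outer loop
vertex -1.434 2.189 -2.178
vertex 0.999 1.395 -1.393
vertex -0.009 3.106 -1.632
endloop
endfacet
facet normal -0.801 -0.515 -0.306
outer loop
vertex -0.425 0.479 -1.939
vertex -1.434 2.189 -2.178
vertex -0.011 0.554 -3.148
endloop
endfacet
facet normal -0.324 -0.059 0.944
outer loop
vertex -0.425 0.479 -1.939
vertex 0.999 1.395 -1.393
vertex -1.434 2.189 -2.178
endloop
endfacet
facet normal 0.801 0.515 0.306
outer loop
vertex -0.009 3.106 -1.632
vertex 0.999 1.395 -1.393
vertex 0.405 3.181 -2.841
endloop
endfacet
facet normal 0.324 0.059 -0.944
outer loop
vertex 1.414 1.471 -2.602
vertex -0.011 0.554 -3.148
vertex 0.405 3.181 -2.841
endloop
endfacet
facet normal 0.800 0.515 0.307
outer loop
vertex 0.405 3.181 -2.841
vertex 0.999 1.395 -1.393
vertex 1.414 1.471 -2.602
endloop
endfacet
facet normal 0.504 -0.855 0.120
outer loop
vertex 1.414 1.471 -2.602
vertex -0.425 0.479 -1.939
vertex -0.011 0.554 -3.148
endloop
endfacet
facet normal 0.504 -0.855 0.119
outer loop
vertex 0.999 1.395 -1.393
vertex -0.425 0.479 -1.939
vertex 1.414 1.471 -2.602
endloop
endfacet
facet normal 0.320 0.723 -0.612
outer loop
vertex 0.06 2.113 -0.073
vertex -0.414 1.977 -0.481
vertex -0.347 2.371 0.019
endloop
endfacet
facet normal 0.312 0.159 0.937
outer loop
vertex 0.06 2.113 -0.073
vertex -0.347 2.371 0.019
vertex -0.906 0.863 0.461
endloop
endfacet
facet normal 0.318 0.723 -0.613
outer loop
vertex -0.347 2.371 0.019
vertex -0.414 1.977 -0.481
vertex -0.793 2.397 -0.182
endloop
endfacet
facet normal -0.361 0.383 0.850
outer loop
vertex -0.347 2.371 0.019
vertex -0.793 2.397 -0.182
vertex -0.906 0.863 0.461
endloop
endfacet
facet normal 0.321 0.724 -0.610
outer loop
vertex -0.793 2.397 -0.182
vertex -0.414 1.977 -0.481
vertex -1.016 2.178 -0.559
endloop
endfacet
facet normal -0.890 0.230 0.393
outer loop
vertex -0.793 2.397 -0.182
vertex -1.016 2.178 -0.559
vertex -0.906 0.863 0.461
endloop
endfacet
facet normal 0.321 0.723 -0.611
outer loop
vertex -1.016 2.178 -0.559
vertex -0.414 1.977 -0.481
vertex -0.887 1.841 -0.89
endloop
endfacet
facet normal -0.964 -0.208 -0.164
outer loop
vertex -1.016 2.178 -0.559
vertex -0.887 1.841 -0.89
vertex -0.906 0.863 0.461
endloop
endfacet
facet normal 0.322 0.722 -0.612
outer loop
vertex -0.887 1.841 -0.89
vertex -0.414 1.977 -0.481
vertex -0.481 1.583 -0.981
endloop
endfacet
facet normal -0.542 -0.677 -0.498
outer loop
vertex -0.887 1.841 -0.89
vertex -0.481 1.583 -0.981
vertex -0.906 0.863 0.461
endloop
endfacet
facet normal 0.318 0.723 -0.613
outer loop
vertex -0.481 1.583 -0.981
vertex -0.414 1.977 -0.481
vertex -0.035 1.557 -0.78
endloop
endfacet
facet normal 0.133 -0.902 -0.411
outer loop
vertex -0.481 1.583 -0.981
vertex -0.035 1.557 -0.78
vertex -0.906 0.863 0.461
endloop
endfacet
facet normal 0.319 0.724 -0.612
outer loop
vertex -0.035 1.557 -0.78
vertex -0.414 1.977 -0.481
vertex 0.189 1.776 -0.404
endloop
endfacet
facet normal 0.660 -0.750 0.044
outer loop
vertex -0.035 1.557 -0.78
vertex 0.189 1.776 -0.404
vertex -0.906 0.863 0.461
endloop
endfacet
facet normal 0.319 0.723 -0.612
outer loop
vertex 0.189 1.776 -0.404
vertex -0.414 1.977 -0.481
vertex 0.06 2.113 -0.073
endloop
endfacet
facet normal 0.735 -0.311 0.603
outer loop
vertex 0.189 1.776 -0.404
vertex 0.06 2.113 -0.073
vertex -0.906 0.863 0.461
endloop
endfacet

endsolid


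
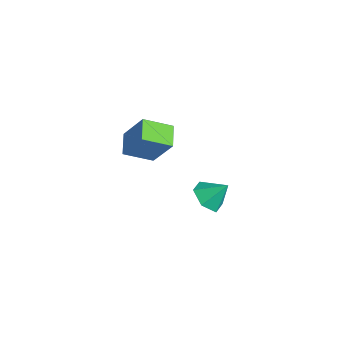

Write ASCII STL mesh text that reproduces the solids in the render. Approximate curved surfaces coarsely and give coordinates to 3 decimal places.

solid 
facet normal -0.472 -0.292 -0.831
outer loop
vertex -2.672 -1.904 1.42
vertex -2.275 -0.438 0.679
vertex -1.542 -2.439 0.966
endloop
endfacet
facet normal -0.235 -0.868 0.438
outer loop
vertex -0.545 -1.822 2.721
vertex -2.672 -1.904 1.42
vertex -1.542 -2.439 0.966
endloop
endfacet
facet normal -0.472 -0.292 -0.832
outer loop
vertex -1.542 -2.439 0.966
vertex -2.275 -0.438 0.679
vertex -1.145 -0.972 0.225
endloop
endfacet
facet normal 0.850 -0.402 -0.341
outer loop
vertex -1.145 -0.972 0.225
vertex -0.545 -1.822 2.721
vertex -1.542 -2.439 0.966
endloop
endfacet
facet normal -0.850 0.402 0.341
outer loop
vertex -2.672 -1.904 1.42
vertex -1.278 0.179 2.434
vertex -2.275 -0.438 0.679
endloop
endfacet
facet normal -0.234 -0.868 0.438
outer loop
vertex -1.675 -1.288 3.175
vertex -2.672 -1.904 1.42
vertex -0.545 -1.822 2.721
endloop
endfacet
facet normal -0.849 0.402 0.341
outer loop
vertex -1.675 -1.288 3.175
vertex -1.278 0.179 2.434
vertex -2.672 -1.904 1.42
endloop
endfacet
facet normal 0.234 0.868 -0.438
outer loop
vertex -2.275 -0.438 0.679
vertex -1.278 0.179 2.434
vertex -1.145 -0.972 0.225
endloop
endfacet
facet normal 0.849 -0.403 -0.341
outer loop
vertex -0.148 -0.356 1.98
vertex -0.545 -1.822 2.721
vertex -1.145 -0.972 0.225
endloop
endfacet
facet normal 0.235 0.868 -0.438
outer loop
vertex -1.145 -0.972 0.225
vertex -1.278 0.179 2.434
vertex -0.148 -0.356 1.98
endloop
endfacet
facet normal 0.472 0.292 0.832
outer loop
vertex -0.148 -0.356 1.98
vertex -1.675 -1.288 3.175
vertex -0.545 -1.822 2.721
endloop
endfacet
facet normal 0.472 0.292 0.832
outer loop
vertex -1.278 0.179 2.434
vertex -1.675 -1.288 3.175
vertex -0.148 -0.356 1.98
endloop
endfacet
facet normal -0.346 -0.600 -0.721
outer loop
vertex -0.766 2.323 -4.979
vertex -1.698 2.282 -4.497
vertex -1.508 3.029 -5.21
endloop
endfacet
facet normal 0.707 0.682 -0.186
outer loop
vertex -0.766 2.323 -4.979
vertex -1.508 3.029 -5.21
vertex -1.182 3.178 -3.423
endloop
endfacet
facet normal -0.346 -0.600 -0.721
outer loop
vertex -1.508 3.029 -5.21
vertex -1.698 2.282 -4.497
vertex -2.44 2.988 -4.728
endloop
endfacet
facet normal -0.079 0.995 -0.068
outer loop
vertex -1.508 3.029 -5.21
vertex -2.44 2.988 -4.728
vertex -1.182 3.178 -3.423
endloop
endfacet
facet normal -0.346 -0.600 -0.721
outer loop
vertex -2.44 2.988 -4.728
vertex -1.698 2.282 -4.497
vertex -2.63 2.241 -4.015
endloop
endfacet
facet normal -0.606 0.625 0.493
outer loop
vertex -2.44 2.988 -4.728
vertex -2.63 2.241 -4.015
vertex -1.182 3.178 -3.423
endloop
endfacet
facet normal -0.346 -0.602 -0.720
outer loop
vertex -2.63 2.241 -4.015
vertex -1.698 2.282 -4.497
vertex -1.887 1.536 -3.783
endloop
endfacet
facet normal -0.346 -0.057 0.936
outer loop
vertex -2.63 2.241 -4.015
vertex -1.887 1.536 -3.783
vertex -1.182 3.178 -3.423
endloop
endfacet
facet normal -0.346 -0.601 -0.720
outer loop
vertex -1.887 1.536 -3.783
vertex -1.698 2.282 -4.497
vertex -0.956 1.577 -4.265
endloop
endfacet
facet normal 0.440 -0.369 0.819
outer loop
vertex -1.887 1.536 -3.783
vertex -0.956 1.577 -4.265
vertex -1.182 3.178 -3.423
endloop
endfacet
facet normal -0.346 -0.601 -0.720
outer loop
vertex -0.956 1.577 -4.265
vertex -1.698 2.282 -4.497
vertex -0.766 2.323 -4.979
endloop
endfacet
facet normal 0.966 0.001 0.258
outer loop
vertex -0.956 1.577 -4.265
vertex -0.766 2.323 -4.979
vertex -1.182 3.178 -3.423
endloop
endfacet

endsolid


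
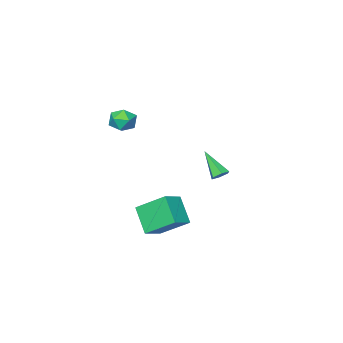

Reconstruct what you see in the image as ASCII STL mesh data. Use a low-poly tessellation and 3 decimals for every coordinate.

solid 
facet normal -0.865 0.439 -0.242
outer loop
vertex 3.551 0.986 2.746
vertex 3.169 0.277 2.827
vertex 3.242 0.772 3.463
endloop
endfacet
facet normal -0.429 0.900 0.084
outer loop
vertex 3.551 0.986 2.746
vertex 3.242 0.772 3.463
vertex 3.971 1.123 3.425
endloop
endfacet
facet normal 0.174 0.939 -0.297
outer loop
vertex 3.551 0.986 2.746
vertex 3.971 1.123 3.425
vertex 4.348 0.844 2.764
endloop
endfacet
facet normal 0.109 0.503 -0.858
outer loop
vertex 3.551 0.986 2.746
vertex 4.348 0.844 2.764
vertex 3.852 0.322 2.395
endloop
endfacet
facet normal -0.534 0.193 -0.823
outer loop
vertex 3.551 0.986 2.746
vertex 3.852 0.322 2.395
vertex 3.169 0.277 2.827
endloop
endfacet
facet normal -0.267 0.634 0.726
outer loop
vertex 3.971 1.123 3.425
vertex 3.242 0.772 3.463
vertex 3.848 0.498 3.925
endloop
endfacet
facet normal -0.974 -0.111 0.198
outer loop
vertex 3.242 0.772 3.463
vertex 3.169 0.277 2.827
vertex 3.352 -0.024 3.556
endloop
endfacet
facet normal -0.436 -0.508 -0.743
outer loop
vertex 3.169 0.277 2.827
vertex 3.852 0.322 2.395
vertex 3.729 -0.303 2.895
endloop
endfacet
facet normal 0.603 -0.010 -0.797
outer loop
vertex 3.852 0.322 2.395
vertex 4.348 0.844 2.764
vertex 4.458 0.048 2.857
endloop
endfacet
facet normal 0.709 0.697 0.110
outer loop
vertex 4.348 0.844 2.764
vertex 3.971 1.123 3.425
vertex 4.531 0.543 3.493
endloop
endfacet
facet normal -0.109 -0.503 0.858
outer loop
vertex 4.149 -0.166 3.574
vertex 3.848 0.498 3.925
vertex 3.352 -0.024 3.556
endloop
endfacet
facet normal -0.174 -0.939 0.297
outer loop
vertex 4.149 -0.166 3.574
vertex 3.352 -0.024 3.556
vertex 3.729 -0.303 2.895
endloop
endfacet
facet normal 0.429 -0.900 -0.084
outer loop
vertex 4.149 -0.166 3.574
vertex 3.729 -0.303 2.895
vertex 4.458 0.048 2.857
endloop
endfacet
facet normal 0.865 -0.439 0.242
outer loop
vertex 4.149 -0.166 3.574
vertex 4.458 0.048 2.857
vertex 4.531 0.543 3.493
endloop
endfacet
facet normal 0.534 -0.193 0.823
outer loop
vertex 4.149 -0.166 3.574
vertex 4.531 0.543 3.493
vertex 3.848 0.498 3.925
endloop
endfacet
facet normal -0.603 0.010 0.797
outer loop
vertex 3.352 -0.024 3.556
vertex 3.848 0.498 3.925
vertex 3.242 0.772 3.463
endloop
endfacet
facet normal -0.709 -0.697 -0.110
outer loop
vertex 3.729 -0.303 2.895
vertex 3.352 -0.024 3.556
vertex 3.169 0.277 2.827
endloop
endfacet
facet normal 0.267 -0.634 -0.726
outer loop
vertex 4.458 0.048 2.857
vertex 3.729 -0.303 2.895
vertex 3.852 0.322 2.395
endloop
endfacet
facet normal 0.974 0.111 -0.198
outer loop
vertex 4.531 0.543 3.493
vertex 4.458 0.048 2.857
vertex 4.348 0.844 2.764
endloop
endfacet
facet normal 0.436 0.508 0.743
outer loop
vertex 3.848 0.498 3.925
vertex 4.531 0.543 3.493
vertex 3.971 1.123 3.425
endloop
endfacet
facet normal -0.024 0.696 -0.718
outer loop
vertex -0.743 2.671 -1.137
vertex -0.952 2.31 -1.48
vertex -1.279 2.613 -1.175
endloop
endfacet
facet normal -0.116 0.514 0.850
outer loop
vertex -0.743 2.671 -1.137
vertex -1.279 2.613 -1.175
vertex -0.908 1.05 -0.18
endloop
endfacet
facet normal -0.026 0.695 -0.718
outer loop
vertex -1.279 2.613 -1.175
vertex -0.952 2.31 -1.48
vertex -1.488 2.251 -1.518
endloop
endfacet
facet normal -0.886 0.080 0.456
outer loop
vertex -1.279 2.613 -1.175
vertex -1.488 2.251 -1.518
vertex -0.908 1.05 -0.18
endloop
endfacet
facet normal -0.026 0.695 -0.718
outer loop
vertex -1.488 2.251 -1.518
vertex -0.952 2.31 -1.48
vertex -1.161 1.948 -1.823
endloop
endfacet
facet normal -0.764 -0.608 -0.215
outer loop
vertex -1.488 2.251 -1.518
vertex -1.161 1.948 -1.823
vertex -0.908 1.05 -0.18
endloop
endfacet
facet normal -0.024 0.695 -0.719
outer loop
vertex -1.161 1.948 -1.823
vertex -0.952 2.31 -1.48
vertex -0.625 2.006 -1.785
endloop
endfacet
facet normal 0.128 -0.862 -0.491
outer loop
vertex -1.161 1.948 -1.823
vertex -0.625 2.006 -1.785
vertex -0.908 1.05 -0.18
endloop
endfacet
facet normal -0.024 0.695 -0.719
outer loop
vertex -0.625 2.006 -1.785
vertex -0.952 2.31 -1.48
vertex -0.417 2.368 -1.442
endloop
endfacet
facet normal 0.899 -0.426 -0.095
outer loop
vertex -0.625 2.006 -1.785
vertex -0.417 2.368 -1.442
vertex -0.908 1.05 -0.18
endloop
endfacet
facet normal -0.024 0.696 -0.718
outer loop
vertex -0.417 2.368 -1.442
vertex -0.952 2.31 -1.48
vertex -0.743 2.671 -1.137
endloop
endfacet
facet normal 0.777 0.259 0.573
outer loop
vertex -0.417 2.368 -1.442
vertex -0.743 2.671 -1.137
vertex -0.908 1.05 -0.18
endloop
endfacet
facet normal -0.903 -0.193 -0.383
outer loop
vertex 1.75 2.397 -2.162
vertex 2.043 3.576 -3.449
vertex 2.541 0.956 -3.302
endloop
endfacet
facet normal -0.166 -0.666 0.727
outer loop
vertex 3.697 1.204 -2.811
vertex 1.75 2.397 -2.162
vertex 2.541 0.956 -3.302
endloop
endfacet
facet normal -0.903 -0.193 -0.383
outer loop
vertex 2.541 0.956 -3.302
vertex 2.043 3.576 -3.449
vertex 2.834 2.136 -4.588
endloop
endfacet
facet normal 0.396 -0.720 -0.570
outer loop
vertex 2.834 2.136 -4.588
vertex 3.697 1.204 -2.811
vertex 2.541 0.956 -3.302
endloop
endfacet
facet normal -0.396 0.720 0.569
outer loop
vertex 1.75 2.397 -2.162
vertex 3.199 3.824 -2.958
vertex 2.043 3.576 -3.449
endloop
endfacet
facet normal -0.166 -0.666 0.727
outer loop
vertex 2.906 2.644 -1.672
vertex 1.75 2.397 -2.162
vertex 3.697 1.204 -2.811
endloop
endfacet
facet normal -0.396 0.720 0.570
outer loop
vertex 2.906 2.644 -1.672
vertex 3.199 3.824 -2.958
vertex 1.75 2.397 -2.162
endloop
endfacet
facet normal 0.166 0.666 -0.727
outer loop
vertex 2.043 3.576 -3.449
vertex 3.199 3.824 -2.958
vertex 2.834 2.136 -4.588
endloop
endfacet
facet normal 0.395 -0.720 -0.570
outer loop
vertex 3.99 2.383 -4.098
vertex 3.697 1.204 -2.811
vertex 2.834 2.136 -4.588
endloop
endfacet
facet normal 0.166 0.666 -0.727
outer loop
vertex 2.834 2.136 -4.588
vertex 3.199 3.824 -2.958
vertex 3.99 2.383 -4.098
endloop
endfacet
facet normal 0.903 0.193 0.383
outer loop
vertex 3.99 2.383 -4.098
vertex 2.906 2.644 -1.672
vertex 3.697 1.204 -2.811
endloop
endfacet
facet normal 0.903 0.193 0.383
outer loop
vertex 3.199 3.824 -2.958
vertex 2.906 2.644 -1.672
vertex 3.99 2.383 -4.098
endloop
endfacet

endsolid


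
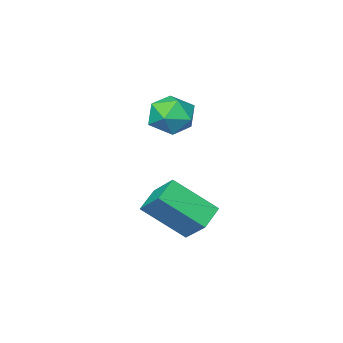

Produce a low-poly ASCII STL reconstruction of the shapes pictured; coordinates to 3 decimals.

solid 
facet normal -0.840 -0.362 0.404
outer loop
vertex -1.329 -0.895 -2.937
vertex -1.336 -0.054 -2.197
vertex -2.246 0.037 -4.007
endloop
endfacet
facet normal 0.006 -0.751 -0.660
outer loop
vertex -1.464 0.374 -4.383
vertex -1.329 -0.895 -2.937
vertex -2.246 0.037 -4.007
endloop
endfacet
facet normal -0.840 -0.362 0.404
outer loop
vertex -2.246 0.037 -4.007
vertex -1.336 -0.054 -2.197
vertex -2.253 0.879 -3.268
endloop
endfacet
facet normal -0.542 0.552 -0.634
outer loop
vertex -2.253 0.879 -3.268
vertex -1.464 0.374 -4.383
vertex -2.246 0.037 -4.007
endloop
endfacet
facet normal 0.542 -0.552 0.633
outer loop
vertex -1.329 -0.895 -2.937
vertex -0.554 0.283 -2.573
vertex -1.336 -0.054 -2.197
endloop
endfacet
facet normal 0.006 -0.751 -0.660
outer loop
vertex -0.547 -0.559 -3.312
vertex -1.329 -0.895 -2.937
vertex -1.464 0.374 -4.383
endloop
endfacet
facet normal 0.541 -0.552 0.634
outer loop
vertex -0.547 -0.559 -3.312
vertex -0.554 0.283 -2.573
vertex -1.329 -0.895 -2.937
endloop
endfacet
facet normal -0.006 0.751 0.660
outer loop
vertex -1.336 -0.054 -2.197
vertex -0.554 0.283 -2.573
vertex -2.253 0.879 -3.268
endloop
endfacet
facet normal -0.541 0.553 -0.633
outer loop
vertex -1.471 1.215 -3.643
vertex -1.464 0.374 -4.383
vertex -2.253 0.879 -3.268
endloop
endfacet
facet normal -0.006 0.751 0.660
outer loop
vertex -2.253 0.879 -3.268
vertex -0.554 0.283 -2.573
vertex -1.471 1.215 -3.643
endloop
endfacet
facet normal 0.840 0.362 -0.404
outer loop
vertex -1.471 1.215 -3.643
vertex -0.547 -0.559 -3.312
vertex -1.464 0.374 -4.383
endloop
endfacet
facet normal 0.840 0.362 -0.404
outer loop
vertex -0.554 0.283 -2.573
vertex -0.547 -0.559 -3.312
vertex -1.471 1.215 -3.643
endloop
endfacet
facet normal -0.704 0.704 -0.098
outer loop
vertex -4.072 -2.561 -1.663
vertex -4.239 -2.615 -0.851
vertex -3.665 -2.079 -1.122
endloop
endfacet
facet normal -0.181 0.798 -0.575
outer loop
vertex -4.072 -2.561 -1.663
vertex -3.665 -2.079 -1.122
vertex -3.255 -2.438 -1.749
endloop
endfacet
facet normal -0.133 0.205 -0.970
outer loop
vertex -4.072 -2.561 -1.663
vertex -3.255 -2.438 -1.749
vertex -3.575 -3.196 -1.865
endloop
endfacet
facet normal -0.626 -0.256 -0.736
outer loop
vertex -4.072 -2.561 -1.663
vertex -3.575 -3.196 -1.865
vertex -4.183 -3.305 -1.31
endloop
endfacet
facet normal -0.979 0.052 -0.198
outer loop
vertex -4.072 -2.561 -1.663
vertex -4.183 -3.305 -1.31
vertex -4.239 -2.615 -0.851
endloop
endfacet
facet normal 0.432 0.875 -0.219
outer loop
vertex -3.255 -2.438 -1.749
vertex -3.665 -2.079 -1.122
vertex -2.917 -2.415 -0.99
endloop
endfacet
facet normal -0.414 0.723 0.553
outer loop
vertex -3.665 -2.079 -1.122
vertex -4.239 -2.615 -0.851
vertex -3.525 -2.524 -0.435
endloop
endfacet
facet normal -0.858 -0.331 0.392
outer loop
vertex -4.239 -2.615 -0.851
vertex -4.183 -3.305 -1.31
vertex -3.845 -3.282 -0.551
endloop
endfacet
facet normal -0.288 -0.829 -0.479
outer loop
vertex -4.183 -3.305 -1.31
vertex -3.575 -3.196 -1.865
vertex -3.435 -3.641 -1.178
endloop
endfacet
facet normal 0.510 -0.084 -0.856
outer loop
vertex -3.575 -3.196 -1.865
vertex -3.255 -2.438 -1.749
vertex -2.861 -3.105 -1.449
endloop
endfacet
facet normal 0.626 0.256 0.736
outer loop
vertex -3.028 -3.159 -0.637
vertex -2.917 -2.415 -0.99
vertex -3.525 -2.524 -0.435
endloop
endfacet
facet normal 0.133 -0.205 0.970
outer loop
vertex -3.028 -3.159 -0.637
vertex -3.525 -2.524 -0.435
vertex -3.845 -3.282 -0.551
endloop
endfacet
facet normal 0.181 -0.798 0.575
outer loop
vertex -3.028 -3.159 -0.637
vertex -3.845 -3.282 -0.551
vertex -3.435 -3.641 -1.178
endloop
endfacet
facet normal 0.704 -0.704 0.098
outer loop
vertex -3.028 -3.159 -0.637
vertex -3.435 -3.641 -1.178
vertex -2.861 -3.105 -1.449
endloop
endfacet
facet normal 0.979 -0.052 0.198
outer loop
vertex -3.028 -3.159 -0.637
vertex -2.861 -3.105 -1.449
vertex -2.917 -2.415 -0.99
endloop
endfacet
facet normal 0.288 0.829 0.479
outer loop
vertex -3.525 -2.524 -0.435
vertex -2.917 -2.415 -0.99
vertex -3.665 -2.079 -1.122
endloop
endfacet
facet normal -0.510 0.084 0.856
outer loop
vertex -3.845 -3.282 -0.551
vertex -3.525 -2.524 -0.435
vertex -4.239 -2.615 -0.851
endloop
endfacet
facet normal -0.432 -0.875 0.219
outer loop
vertex -3.435 -3.641 -1.178
vertex -3.845 -3.282 -0.551
vertex -4.183 -3.305 -1.31
endloop
endfacet
facet normal 0.414 -0.723 -0.553
outer loop
vertex -2.861 -3.105 -1.449
vertex -3.435 -3.641 -1.178
vertex -3.575 -3.196 -1.865
endloop
endfacet
facet normal 0.858 0.331 -0.392
outer loop
vertex -2.917 -2.415 -0.99
vertex -2.861 -3.105 -1.449
vertex -3.255 -2.438 -1.749
endloop
endfacet

endsolid


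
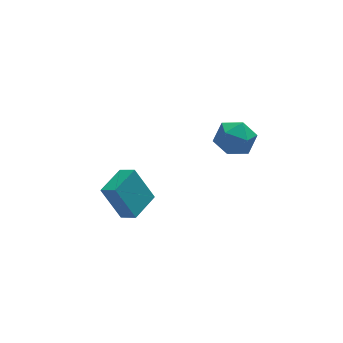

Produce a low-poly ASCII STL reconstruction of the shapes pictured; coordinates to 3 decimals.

solid 
facet normal -0.726 -0.678 -0.115
outer loop
vertex -2.989 -1.378 -2.04
vertex -3.566 -0.677 -2.526
vertex -2.133 -1.976 -3.919
endloop
endfacet
facet normal 0.561 -0.680 0.472
outer loop
vertex -0.834 -0.763 -3.714
vertex -2.989 -1.378 -2.04
vertex -2.133 -1.976 -3.919
endloop
endfacet
facet normal -0.726 -0.678 -0.115
outer loop
vertex -2.133 -1.976 -3.919
vertex -3.566 -0.677 -2.526
vertex -2.711 -1.275 -4.405
endloop
endfacet
facet normal 0.398 -0.278 -0.874
outer loop
vertex -2.711 -1.275 -4.405
vertex -0.834 -0.763 -3.714
vertex -2.133 -1.976 -3.919
endloop
endfacet
facet normal -0.398 0.278 0.874
outer loop
vertex -2.989 -1.378 -2.04
vertex -2.267 0.536 -2.321
vertex -3.566 -0.677 -2.526
endloop
endfacet
facet normal 0.561 -0.681 0.472
outer loop
vertex -1.689 -0.165 -1.835
vertex -2.989 -1.378 -2.04
vertex -0.834 -0.763 -3.714
endloop
endfacet
facet normal -0.398 0.278 0.874
outer loop
vertex -1.689 -0.165 -1.835
vertex -2.267 0.536 -2.321
vertex -2.989 -1.378 -2.04
endloop
endfacet
facet normal -0.561 0.680 -0.472
outer loop
vertex -3.566 -0.677 -2.526
vertex -2.267 0.536 -2.321
vertex -2.711 -1.275 -4.405
endloop
endfacet
facet normal 0.398 -0.279 -0.874
outer loop
vertex -1.411 -0.062 -4.2
vertex -0.834 -0.763 -3.714
vertex -2.711 -1.275 -4.405
endloop
endfacet
facet normal -0.561 0.680 -0.472
outer loop
vertex -2.711 -1.275 -4.405
vertex -2.267 0.536 -2.321
vertex -1.411 -0.062 -4.2
endloop
endfacet
facet normal 0.726 0.678 0.115
outer loop
vertex -1.411 -0.062 -4.2
vertex -1.689 -0.165 -1.835
vertex -0.834 -0.763 -3.714
endloop
endfacet
facet normal 0.726 0.678 0.115
outer loop
vertex -2.267 0.536 -2.321
vertex -1.689 -0.165 -1.835
vertex -1.411 -0.062 -4.2
endloop
endfacet
facet normal -0.055 0.994 0.097
outer loop
vertex 2.017 -2.812 2.242
vertex 1.905 -2.927 3.356
vertex 2.929 -2.826 2.901
endloop
endfacet
facet normal 0.348 0.815 -0.464
outer loop
vertex 2.017 -2.812 2.242
vertex 2.929 -2.826 2.901
vertex 2.932 -3.384 1.924
endloop
endfacet
facet normal -0.052 0.421 -0.906
outer loop
vertex 2.017 -2.812 2.242
vertex 2.932 -3.384 1.924
vertex 1.909 -3.83 1.775
endloop
endfacet
facet normal -0.701 0.357 -0.617
outer loop
vertex 2.017 -2.812 2.242
vertex 1.909 -3.83 1.775
vertex 1.275 -3.547 2.66
endloop
endfacet
facet normal -0.703 0.711 0.003
outer loop
vertex 2.017 -2.812 2.242
vertex 1.275 -3.547 2.66
vertex 1.905 -2.927 3.356
endloop
endfacet
facet normal 0.884 0.406 -0.229
outer loop
vertex 2.932 -3.384 1.924
vertex 2.929 -2.826 2.901
vertex 3.385 -3.853 2.84
endloop
endfacet
facet normal 0.233 0.696 0.679
outer loop
vertex 2.929 -2.826 2.901
vertex 1.905 -2.927 3.356
vertex 2.751 -3.57 3.725
endloop
endfacet
facet normal -0.816 0.239 0.526
outer loop
vertex 1.905 -2.927 3.356
vertex 1.275 -3.547 2.66
vertex 1.728 -4.016 3.576
endloop
endfacet
facet normal -0.814 -0.333 -0.476
outer loop
vertex 1.275 -3.547 2.66
vertex 1.909 -3.83 1.775
vertex 1.731 -4.574 2.599
endloop
endfacet
facet normal 0.237 -0.229 -0.944
outer loop
vertex 1.909 -3.83 1.775
vertex 2.932 -3.384 1.924
vertex 2.755 -4.473 2.144
endloop
endfacet
facet normal 0.701 -0.357 0.617
outer loop
vertex 2.643 -4.588 3.258
vertex 3.385 -3.853 2.84
vertex 2.751 -3.57 3.725
endloop
endfacet
facet normal 0.052 -0.421 0.906
outer loop
vertex 2.643 -4.588 3.258
vertex 2.751 -3.57 3.725
vertex 1.728 -4.016 3.576
endloop
endfacet
facet normal -0.348 -0.815 0.464
outer loop
vertex 2.643 -4.588 3.258
vertex 1.728 -4.016 3.576
vertex 1.731 -4.574 2.599
endloop
endfacet
facet normal 0.055 -0.994 -0.097
outer loop
vertex 2.643 -4.588 3.258
vertex 1.731 -4.574 2.599
vertex 2.755 -4.473 2.144
endloop
endfacet
facet normal 0.703 -0.711 -0.003
outer loop
vertex 2.643 -4.588 3.258
vertex 2.755 -4.473 2.144
vertex 3.385 -3.853 2.84
endloop
endfacet
facet normal 0.814 0.333 0.476
outer loop
vertex 2.751 -3.57 3.725
vertex 3.385 -3.853 2.84
vertex 2.929 -2.826 2.901
endloop
endfacet
facet normal -0.237 0.229 0.944
outer loop
vertex 1.728 -4.016 3.576
vertex 2.751 -3.57 3.725
vertex 1.905 -2.927 3.356
endloop
endfacet
facet normal -0.884 -0.406 0.229
outer loop
vertex 1.731 -4.574 2.599
vertex 1.728 -4.016 3.576
vertex 1.275 -3.547 2.66
endloop
endfacet
facet normal -0.233 -0.696 -0.679
outer loop
vertex 2.755 -4.473 2.144
vertex 1.731 -4.574 2.599
vertex 1.909 -3.83 1.775
endloop
endfacet
facet normal 0.816 -0.239 -0.526
outer loop
vertex 3.385 -3.853 2.84
vertex 2.755 -4.473 2.144
vertex 2.932 -3.384 1.924
endloop
endfacet

endsolid


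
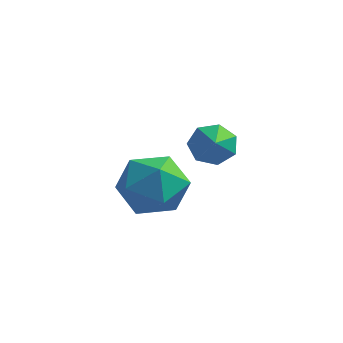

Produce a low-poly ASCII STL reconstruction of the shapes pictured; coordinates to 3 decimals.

solid 
facet normal -0.492 0.580 0.650
outer loop
vertex -4.162 -1.543 -1.55
vertex -4.118 -2.365 -0.783
vertex -3.293 -1.603 -0.839
endloop
endfacet
facet normal -0.099 0.974 0.203
outer loop
vertex -4.162 -1.543 -1.55
vertex -3.293 -1.603 -0.839
vertex -3.117 -1.359 -1.923
endloop
endfacet
facet normal -0.311 0.830 -0.463
outer loop
vertex -4.162 -1.543 -1.55
vertex -3.117 -1.359 -1.923
vertex -3.834 -1.971 -2.538
endloop
endfacet
facet normal -0.835 0.347 -0.427
outer loop
vertex -4.162 -1.543 -1.55
vertex -3.834 -1.971 -2.538
vertex -4.453 -2.592 -1.833
endloop
endfacet
facet normal -0.946 0.192 0.260
outer loop
vertex -4.162 -1.543 -1.55
vertex -4.453 -2.592 -1.833
vertex -4.118 -2.365 -0.783
endloop
endfacet
facet normal 0.582 0.768 0.267
outer loop
vertex -3.117 -1.359 -1.923
vertex -3.293 -1.603 -0.839
vertex -2.427 -2.068 -1.387
endloop
endfacet
facet normal -0.054 0.131 0.990
outer loop
vertex -3.293 -1.603 -0.839
vertex -4.118 -2.365 -0.783
vertex -3.046 -2.689 -0.682
endloop
endfacet
facet normal -0.790 -0.497 0.359
outer loop
vertex -4.118 -2.365 -0.783
vertex -4.453 -2.592 -1.833
vertex -3.763 -3.301 -1.297
endloop
endfacet
facet normal -0.609 -0.248 -0.753
outer loop
vertex -4.453 -2.592 -1.833
vertex -3.834 -1.971 -2.538
vertex -3.587 -3.057 -2.381
endloop
endfacet
facet normal 0.238 0.535 -0.810
outer loop
vertex -3.834 -1.971 -2.538
vertex -3.117 -1.359 -1.923
vertex -2.762 -2.295 -2.437
endloop
endfacet
facet normal 0.835 -0.347 0.427
outer loop
vertex -2.718 -3.117 -1.67
vertex -2.427 -2.068 -1.387
vertex -3.046 -2.689 -0.682
endloop
endfacet
facet normal 0.311 -0.830 0.463
outer loop
vertex -2.718 -3.117 -1.67
vertex -3.046 -2.689 -0.682
vertex -3.763 -3.301 -1.297
endloop
endfacet
facet normal 0.099 -0.974 -0.203
outer loop
vertex -2.718 -3.117 -1.67
vertex -3.763 -3.301 -1.297
vertex -3.587 -3.057 -2.381
endloop
endfacet
facet normal 0.492 -0.580 -0.650
outer loop
vertex -2.718 -3.117 -1.67
vertex -3.587 -3.057 -2.381
vertex -2.762 -2.295 -2.437
endloop
endfacet
facet normal 0.946 -0.192 -0.260
outer loop
vertex -2.718 -3.117 -1.67
vertex -2.762 -2.295 -2.437
vertex -2.427 -2.068 -1.387
endloop
endfacet
facet normal 0.609 0.248 0.753
outer loop
vertex -3.046 -2.689 -0.682
vertex -2.427 -2.068 -1.387
vertex -3.293 -1.603 -0.839
endloop
endfacet
facet normal -0.238 -0.535 0.810
outer loop
vertex -3.763 -3.301 -1.297
vertex -3.046 -2.689 -0.682
vertex -4.118 -2.365 -0.783
endloop
endfacet
facet normal -0.582 -0.768 -0.267
outer loop
vertex -3.587 -3.057 -2.381
vertex -3.763 -3.301 -1.297
vertex -4.453 -2.592 -1.833
endloop
endfacet
facet normal 0.054 -0.131 -0.990
outer loop
vertex -2.762 -2.295 -2.437
vertex -3.587 -3.057 -2.381
vertex -3.834 -1.971 -2.538
endloop
endfacet
facet normal 0.790 0.497 -0.359
outer loop
vertex -2.427 -2.068 -1.387
vertex -2.762 -2.295 -2.437
vertex -3.117 -1.359 -1.923
endloop
endfacet
facet normal -0.403 0.733 -0.548
outer loop
vertex -0.824 -3.856 0.749
vertex -1.088 -3.594 1.294
vertex -0.498 -3.472 1.023
endloop
endfacet
facet normal 0.823 -0.457 -0.338
outer loop
vertex -0.824 -3.856 0.749
vertex -0.498 -3.472 1.023
vertex -0.652 -4.386 1.886
endloop
endfacet
facet normal -0.403 0.733 -0.548
outer loop
vertex -0.498 -3.472 1.023
vertex -1.088 -3.594 1.294
vertex -0.617 -3.18 1.501
endloop
endfacet
facet normal 0.975 0.041 0.218
outer loop
vertex -0.498 -3.472 1.023
vertex -0.617 -3.18 1.501
vertex -0.652 -4.386 1.886
endloop
endfacet
facet normal -0.404 0.733 -0.547
outer loop
vertex -0.617 -3.18 1.501
vertex -1.088 -3.594 1.294
vertex -1.09 -3.2 1.824
endloop
endfacet
facet normal 0.540 0.242 0.806
outer loop
vertex -0.617 -3.18 1.501
vertex -1.09 -3.2 1.824
vertex -0.652 -4.386 1.886
endloop
endfacet
facet normal -0.403 0.734 -0.547
outer loop
vertex -1.09 -3.2 1.824
vertex -1.088 -3.594 1.294
vertex -1.561 -3.516 1.747
endloop
endfacet
facet normal -0.157 -0.006 0.988
outer loop
vertex -1.09 -3.2 1.824
vertex -1.561 -3.516 1.747
vertex -0.652 -4.386 1.886
endloop
endfacet
facet normal -0.404 0.733 -0.548
outer loop
vertex -1.561 -3.516 1.747
vertex -1.088 -3.594 1.294
vertex -1.676 -3.891 1.33
endloop
endfacet
facet normal -0.588 -0.514 0.625
outer loop
vertex -1.561 -3.516 1.747
vertex -1.676 -3.891 1.33
vertex -0.652 -4.386 1.886
endloop
endfacet
facet normal -0.404 0.733 -0.548
outer loop
vertex -1.676 -3.891 1.33
vertex -1.088 -3.594 1.294
vertex -1.348 -4.042 0.886
endloop
endfacet
facet normal -0.430 -0.903 -0.011
outer loop
vertex -1.676 -3.891 1.33
vertex -1.348 -4.042 0.886
vertex -0.652 -4.386 1.886
endloop
endfacet
facet normal -0.403 0.733 -0.548
outer loop
vertex -1.348 -4.042 0.886
vertex -1.088 -3.594 1.294
vertex -0.824 -3.856 0.749
endloop
endfacet
facet normal 0.197 -0.877 -0.439
outer loop
vertex -1.348 -4.042 0.886
vertex -0.824 -3.856 0.749
vertex -0.652 -4.386 1.886
endloop
endfacet

endsolid


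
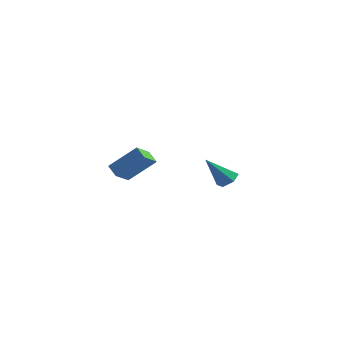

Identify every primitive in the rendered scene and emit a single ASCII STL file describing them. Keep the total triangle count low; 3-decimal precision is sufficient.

solid 
facet normal -0.733 0.419 0.535
outer loop
vertex 0.712 -4.373 2.633
vertex 2.06 -3.736 3.981
vertex 0.855 -3.276 1.97
endloop
endfacet
facet normal -0.671 -0.318 -0.670
outer loop
vertex 1.5 -3.644 1.499
vertex 0.712 -4.373 2.633
vertex 0.855 -3.276 1.97
endloop
endfacet
facet normal -0.734 0.419 0.535
outer loop
vertex 0.855 -3.276 1.97
vertex 2.06 -3.736 3.981
vertex 2.203 -2.638 3.318
endloop
endfacet
facet normal 0.111 0.851 -0.513
outer loop
vertex 2.203 -2.638 3.318
vertex 1.5 -3.644 1.499
vertex 0.855 -3.276 1.97
endloop
endfacet
facet normal -0.111 -0.851 0.513
outer loop
vertex 0.712 -4.373 2.633
vertex 2.705 -4.104 3.51
vertex 2.06 -3.736 3.981
endloop
endfacet
facet normal -0.671 -0.317 -0.670
outer loop
vertex 1.357 -4.742 2.162
vertex 0.712 -4.373 2.633
vertex 1.5 -3.644 1.499
endloop
endfacet
facet normal -0.111 -0.851 0.514
outer loop
vertex 1.357 -4.742 2.162
vertex 2.705 -4.104 3.51
vertex 0.712 -4.373 2.633
endloop
endfacet
facet normal 0.671 0.317 0.670
outer loop
vertex 2.06 -3.736 3.981
vertex 2.705 -4.104 3.51
vertex 2.203 -2.638 3.318
endloop
endfacet
facet normal 0.112 0.851 -0.514
outer loop
vertex 2.848 -3.007 2.847
vertex 1.5 -3.644 1.499
vertex 2.203 -2.638 3.318
endloop
endfacet
facet normal 0.671 0.318 0.670
outer loop
vertex 2.203 -2.638 3.318
vertex 2.705 -4.104 3.51
vertex 2.848 -3.007 2.847
endloop
endfacet
facet normal 0.733 -0.419 -0.535
outer loop
vertex 2.848 -3.007 2.847
vertex 1.357 -4.742 2.162
vertex 1.5 -3.644 1.499
endloop
endfacet
facet normal 0.733 -0.419 -0.535
outer loop
vertex 2.705 -4.104 3.51
vertex 1.357 -4.742 2.162
vertex 2.848 -3.007 2.847
endloop
endfacet
facet normal 0.463 0.411 -0.785
outer loop
vertex 4.402 3.872 -0.151
vertex 3.835 3.662 -0.595
vertex 3.817 4.33 -0.256
endloop
endfacet
facet normal 0.267 0.526 0.808
outer loop
vertex 4.402 3.872 -0.151
vertex 3.817 4.33 -0.256
vertex 2.865 2.798 1.055
endloop
endfacet
facet normal 0.463 0.411 -0.785
outer loop
vertex 3.817 4.33 -0.256
vertex 3.835 3.662 -0.595
vertex 3.251 4.119 -0.7
endloop
endfacet
facet normal -0.581 0.707 0.404
outer loop
vertex 3.817 4.33 -0.256
vertex 3.251 4.119 -0.7
vertex 2.865 2.798 1.055
endloop
endfacet
facet normal 0.463 0.411 -0.785
outer loop
vertex 3.251 4.119 -0.7
vertex 3.835 3.662 -0.595
vertex 3.269 3.451 -1.039
endloop
endfacet
facet normal -0.983 0.060 -0.171
outer loop
vertex 3.251 4.119 -0.7
vertex 3.269 3.451 -1.039
vertex 2.865 2.798 1.055
endloop
endfacet
facet normal 0.463 0.410 -0.785
outer loop
vertex 3.269 3.451 -1.039
vertex 3.835 3.662 -0.595
vertex 3.853 2.993 -0.934
endloop
endfacet
facet normal -0.540 -0.768 -0.344
outer loop
vertex 3.269 3.451 -1.039
vertex 3.853 2.993 -0.934
vertex 2.865 2.798 1.055
endloop
endfacet
facet normal 0.461 0.411 -0.786
outer loop
vertex 3.853 2.993 -0.934
vertex 3.835 3.662 -0.595
vertex 4.42 3.204 -0.491
endloop
endfacet
facet normal 0.307 -0.950 0.059
outer loop
vertex 3.853 2.993 -0.934
vertex 4.42 3.204 -0.491
vertex 2.865 2.798 1.055
endloop
endfacet
facet normal 0.462 0.412 -0.785
outer loop
vertex 4.42 3.204 -0.491
vertex 3.835 3.662 -0.595
vertex 4.402 3.872 -0.151
endloop
endfacet
facet normal 0.710 -0.304 0.635
outer loop
vertex 4.42 3.204 -0.491
vertex 4.402 3.872 -0.151
vertex 2.865 2.798 1.055
endloop
endfacet

endsolid


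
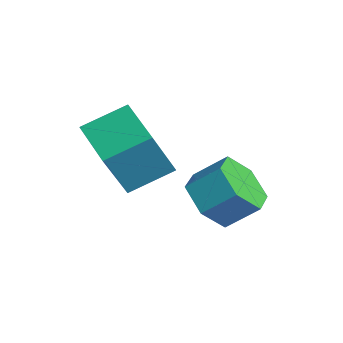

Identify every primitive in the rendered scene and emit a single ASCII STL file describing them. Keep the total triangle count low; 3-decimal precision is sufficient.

solid 
facet normal -0.328 -0.688 -0.647
outer loop
vertex 0.666 1.329 2.054
vertex -0.246 1.906 1.903
vertex 0.623 2.086 1.271
endloop
endfacet
facet normal 0.944 -0.210 -0.255
outer loop
vertex 0.666 1.329 2.054
vertex 0.623 2.086 1.271
vertex 1.099 2.237 2.908
endloop
endfacet
facet normal 0.944 -0.210 -0.255
outer loop
vertex 1.099 2.237 2.908
vertex 0.623 2.086 1.271
vertex 1.056 2.994 2.126
endloop
endfacet
facet normal 0.328 0.688 0.648
outer loop
vertex 1.099 2.237 2.908
vertex 1.056 2.994 2.126
vertex 0.186 2.814 2.757
endloop
endfacet
facet normal -0.328 -0.688 -0.647
outer loop
vertex 0.623 2.086 1.271
vertex -0.246 1.906 1.903
vertex -0.289 2.663 1.12
endloop
endfacet
facet normal 0.438 0.497 -0.749
outer loop
vertex 0.623 2.086 1.271
vertex -0.289 2.663 1.12
vertex 1.056 2.994 2.126
endloop
endfacet
facet normal 0.438 0.497 -0.749
outer loop
vertex 1.056 2.994 2.126
vertex -0.289 2.663 1.12
vertex 0.144 3.571 1.975
endloop
endfacet
facet normal 0.328 0.688 0.648
outer loop
vertex 1.056 2.994 2.126
vertex 0.144 3.571 1.975
vertex 0.186 2.814 2.757
endloop
endfacet
facet normal -0.328 -0.688 -0.647
outer loop
vertex -0.289 2.663 1.12
vertex -0.246 1.906 1.903
vertex -1.159 2.483 1.752
endloop
endfacet
facet normal -0.506 0.707 -0.495
outer loop
vertex -0.289 2.663 1.12
vertex -1.159 2.483 1.752
vertex 0.144 3.571 1.975
endloop
endfacet
facet normal -0.505 0.707 -0.495
outer loop
vertex 0.144 3.571 1.975
vertex -1.159 2.483 1.752
vertex -0.726 3.391 2.606
endloop
endfacet
facet normal 0.328 0.688 0.648
outer loop
vertex 0.144 3.571 1.975
vertex -0.726 3.391 2.606
vertex 0.186 2.814 2.757
endloop
endfacet
facet normal -0.328 -0.688 -0.648
outer loop
vertex -1.159 2.483 1.752
vertex -0.246 1.906 1.903
vertex -1.116 1.726 2.534
endloop
endfacet
facet normal -0.944 0.210 0.255
outer loop
vertex -1.159 2.483 1.752
vertex -1.116 1.726 2.534
vertex -0.726 3.391 2.606
endloop
endfacet
facet normal -0.944 0.210 0.255
outer loop
vertex -0.726 3.391 2.606
vertex -1.116 1.726 2.534
vertex -0.683 2.634 3.389
endloop
endfacet
facet normal 0.328 0.688 0.647
outer loop
vertex -0.726 3.391 2.606
vertex -0.683 2.634 3.389
vertex 0.186 2.814 2.757
endloop
endfacet
facet normal -0.328 -0.688 -0.648
outer loop
vertex -1.116 1.726 2.534
vertex -0.246 1.906 1.903
vertex -0.204 1.149 2.685
endloop
endfacet
facet normal -0.438 -0.497 0.749
outer loop
vertex -1.116 1.726 2.534
vertex -0.204 1.149 2.685
vertex -0.683 2.634 3.389
endloop
endfacet
facet normal -0.438 -0.497 0.749
outer loop
vertex -0.683 2.634 3.389
vertex -0.204 1.149 2.685
vertex 0.229 2.057 3.54
endloop
endfacet
facet normal 0.328 0.688 0.647
outer loop
vertex -0.683 2.634 3.389
vertex 0.229 2.057 3.54
vertex 0.186 2.814 2.757
endloop
endfacet
facet normal -0.328 -0.688 -0.648
outer loop
vertex -0.204 1.149 2.685
vertex -0.246 1.906 1.903
vertex 0.666 1.329 2.054
endloop
endfacet
facet normal 0.505 -0.707 0.495
outer loop
vertex -0.204 1.149 2.685
vertex 0.666 1.329 2.054
vertex 0.229 2.057 3.54
endloop
endfacet
facet normal 0.506 -0.707 0.495
outer loop
vertex 0.229 2.057 3.54
vertex 0.666 1.329 2.054
vertex 1.099 2.237 2.908
endloop
endfacet
facet normal 0.328 0.688 0.647
outer loop
vertex 0.229 2.057 3.54
vertex 1.099 2.237 2.908
vertex 0.186 2.814 2.757
endloop
endfacet
facet normal -0.973 -0.078 0.218
outer loop
vertex -2.525 -1.286 4.354
vertex -2.487 0.187 5.052
vertex -3.002 -0.413 2.539
endloop
endfacet
facet normal -0.024 -0.903 -0.428
outer loop
vertex -1.173 -0.267 2.128
vertex -2.525 -1.286 4.354
vertex -3.002 -0.413 2.539
endloop
endfacet
facet normal -0.973 -0.078 0.218
outer loop
vertex -3.002 -0.413 2.539
vertex -2.487 0.187 5.052
vertex -2.964 1.059 3.236
endloop
endfacet
facet normal -0.231 0.421 -0.877
outer loop
vertex -2.964 1.059 3.236
vertex -1.173 -0.267 2.128
vertex -3.002 -0.413 2.539
endloop
endfacet
facet normal 0.231 -0.422 0.877
outer loop
vertex -2.525 -1.286 4.354
vertex -0.658 0.333 4.641
vertex -2.487 0.187 5.052
endloop
endfacet
facet normal -0.023 -0.904 -0.428
outer loop
vertex -0.696 -1.139 3.944
vertex -2.525 -1.286 4.354
vertex -1.173 -0.267 2.128
endloop
endfacet
facet normal 0.230 -0.421 0.877
outer loop
vertex -0.696 -1.139 3.944
vertex -0.658 0.333 4.641
vertex -2.525 -1.286 4.354
endloop
endfacet
facet normal 0.024 0.904 0.428
outer loop
vertex -2.487 0.187 5.052
vertex -0.658 0.333 4.641
vertex -2.964 1.059 3.236
endloop
endfacet
facet normal -0.230 0.422 -0.877
outer loop
vertex -1.135 1.206 2.826
vertex -1.173 -0.267 2.128
vertex -2.964 1.059 3.236
endloop
endfacet
facet normal 0.023 0.903 0.428
outer loop
vertex -2.964 1.059 3.236
vertex -0.658 0.333 4.641
vertex -1.135 1.206 2.826
endloop
endfacet
facet normal 0.973 0.078 -0.218
outer loop
vertex -1.135 1.206 2.826
vertex -0.696 -1.139 3.944
vertex -1.173 -0.267 2.128
endloop
endfacet
facet normal 0.973 0.078 -0.218
outer loop
vertex -0.658 0.333 4.641
vertex -0.696 -1.139 3.944
vertex -1.135 1.206 2.826
endloop
endfacet

endsolid
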